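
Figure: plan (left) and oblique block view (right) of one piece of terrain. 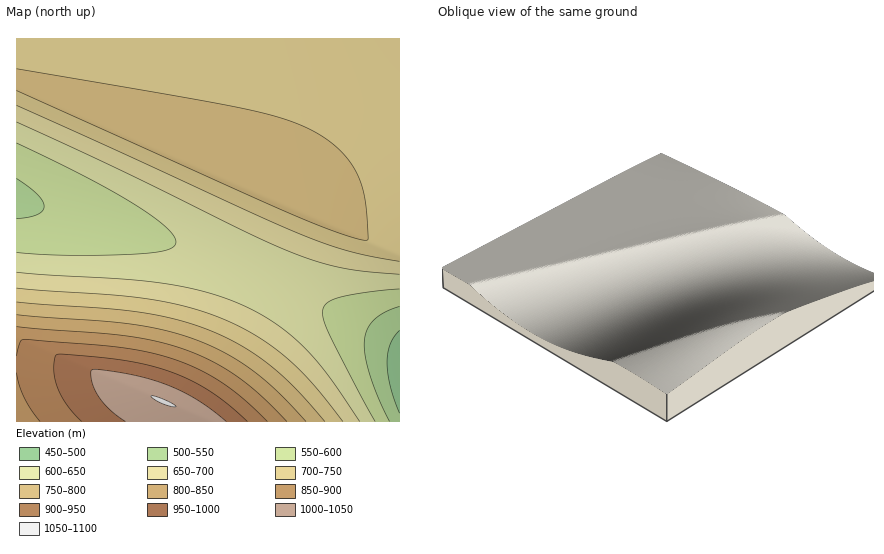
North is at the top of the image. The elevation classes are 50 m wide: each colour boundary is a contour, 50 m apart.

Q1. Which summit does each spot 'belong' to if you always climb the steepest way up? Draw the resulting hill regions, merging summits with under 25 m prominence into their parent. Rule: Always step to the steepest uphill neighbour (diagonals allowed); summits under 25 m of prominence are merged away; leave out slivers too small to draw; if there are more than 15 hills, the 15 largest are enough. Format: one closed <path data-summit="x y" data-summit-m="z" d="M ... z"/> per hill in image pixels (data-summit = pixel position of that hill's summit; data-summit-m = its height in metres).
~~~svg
<path data-summit="290 206" data-summit-m="767" d="M400 38l-384 0 0 162 30 9 102 26 68 22 62 27 122 61z"/><path data-summit="164 402" data-summit-m="1052" d="M16 200l0 222 384 0-2-78-120-60-62-27-68-22z"/>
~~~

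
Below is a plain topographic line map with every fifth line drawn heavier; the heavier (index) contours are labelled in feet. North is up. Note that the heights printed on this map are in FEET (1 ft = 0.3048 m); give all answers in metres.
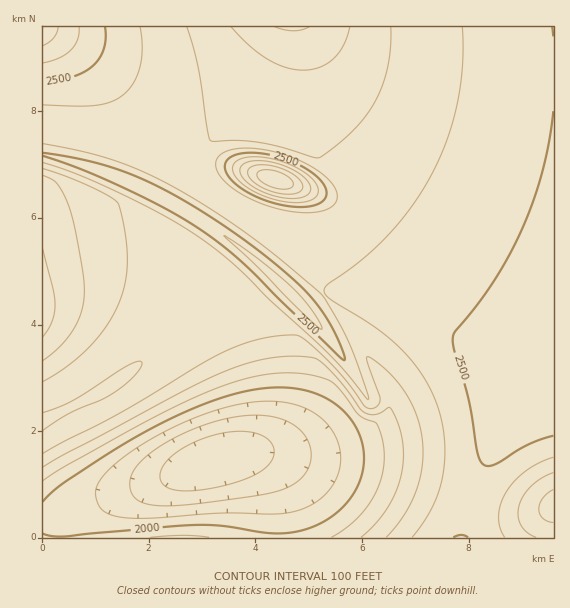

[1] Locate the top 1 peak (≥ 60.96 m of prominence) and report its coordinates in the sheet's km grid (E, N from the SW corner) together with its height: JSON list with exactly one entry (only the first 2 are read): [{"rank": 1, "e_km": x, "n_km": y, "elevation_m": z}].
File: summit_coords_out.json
[{"rank": 1, "e_km": 4.39, "n_km": 6.71, "elevation_m": 910}]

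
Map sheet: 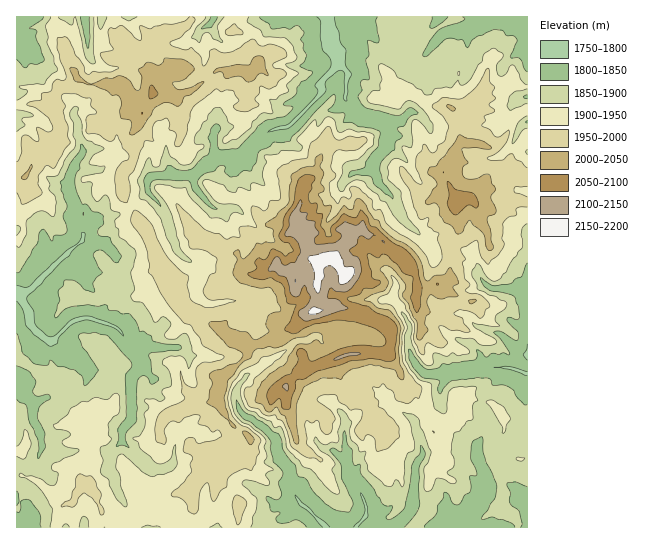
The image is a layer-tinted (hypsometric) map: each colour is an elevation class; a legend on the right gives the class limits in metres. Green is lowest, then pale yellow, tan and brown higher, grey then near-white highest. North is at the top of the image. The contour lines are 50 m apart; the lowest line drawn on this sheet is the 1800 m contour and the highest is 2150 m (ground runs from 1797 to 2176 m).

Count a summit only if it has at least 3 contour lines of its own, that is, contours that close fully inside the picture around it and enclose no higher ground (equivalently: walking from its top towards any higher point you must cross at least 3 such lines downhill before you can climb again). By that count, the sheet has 1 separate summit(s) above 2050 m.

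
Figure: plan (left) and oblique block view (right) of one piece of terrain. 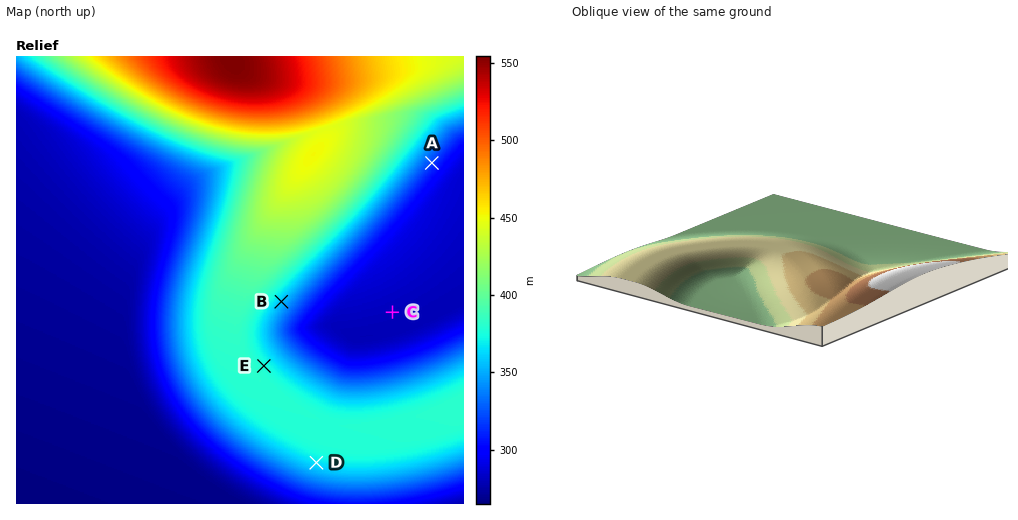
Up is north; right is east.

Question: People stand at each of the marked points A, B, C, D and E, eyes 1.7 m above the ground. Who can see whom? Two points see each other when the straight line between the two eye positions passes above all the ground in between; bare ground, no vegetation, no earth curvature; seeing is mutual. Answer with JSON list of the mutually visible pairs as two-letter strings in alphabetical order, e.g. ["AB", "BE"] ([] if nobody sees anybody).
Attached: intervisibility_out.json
["AC", "AE", "BC", "BE", "CE"]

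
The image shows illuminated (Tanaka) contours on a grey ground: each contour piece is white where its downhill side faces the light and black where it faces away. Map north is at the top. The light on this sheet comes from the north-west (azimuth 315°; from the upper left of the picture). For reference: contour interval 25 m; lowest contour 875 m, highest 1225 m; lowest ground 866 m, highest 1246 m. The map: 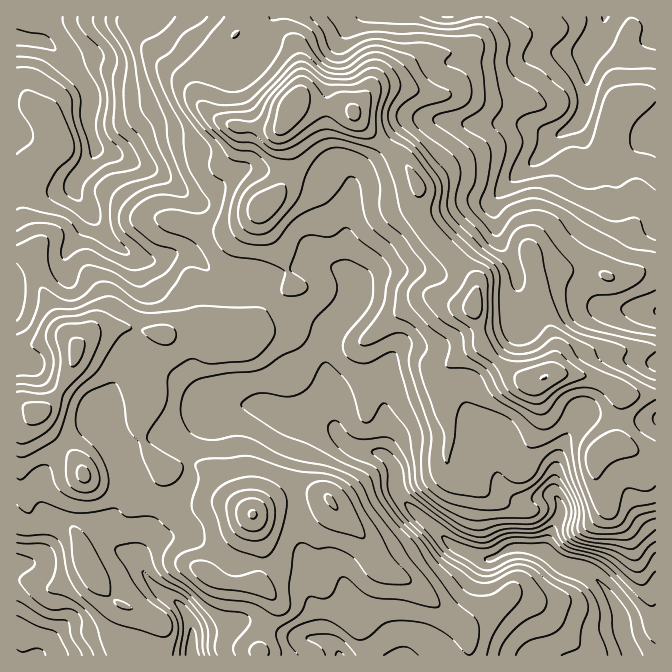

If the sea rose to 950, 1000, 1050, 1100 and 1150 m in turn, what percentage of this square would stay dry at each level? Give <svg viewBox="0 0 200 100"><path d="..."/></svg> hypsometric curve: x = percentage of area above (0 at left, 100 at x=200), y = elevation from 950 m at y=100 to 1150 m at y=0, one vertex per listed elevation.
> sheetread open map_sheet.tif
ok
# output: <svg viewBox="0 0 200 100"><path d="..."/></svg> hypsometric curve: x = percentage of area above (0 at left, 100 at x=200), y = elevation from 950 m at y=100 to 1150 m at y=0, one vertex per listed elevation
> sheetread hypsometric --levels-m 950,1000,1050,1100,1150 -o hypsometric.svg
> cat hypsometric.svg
<svg viewBox="0 0 200 100"><path d="M178 100l-25-25-47-25-62-25-30-25"/></svg>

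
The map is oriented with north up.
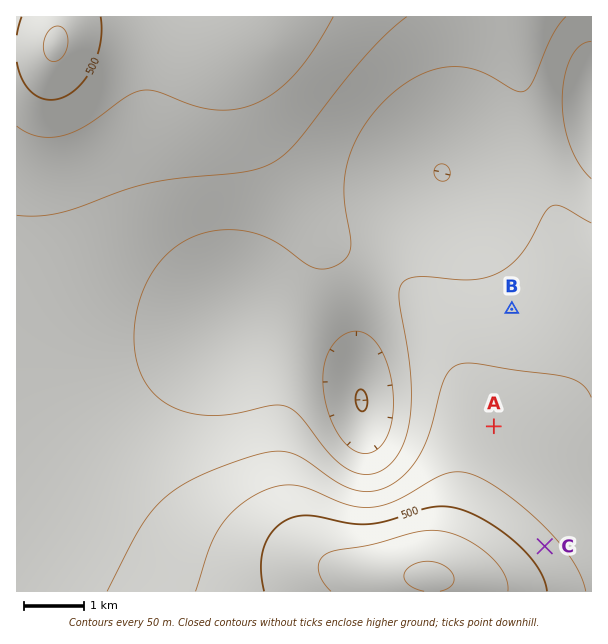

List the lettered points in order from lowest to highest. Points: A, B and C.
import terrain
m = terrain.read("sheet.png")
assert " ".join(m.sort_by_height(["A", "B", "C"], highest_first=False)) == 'B A C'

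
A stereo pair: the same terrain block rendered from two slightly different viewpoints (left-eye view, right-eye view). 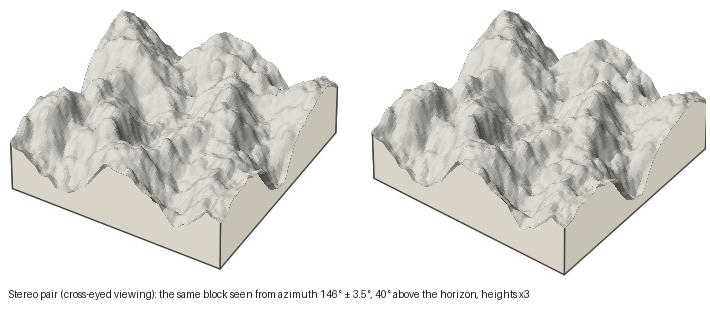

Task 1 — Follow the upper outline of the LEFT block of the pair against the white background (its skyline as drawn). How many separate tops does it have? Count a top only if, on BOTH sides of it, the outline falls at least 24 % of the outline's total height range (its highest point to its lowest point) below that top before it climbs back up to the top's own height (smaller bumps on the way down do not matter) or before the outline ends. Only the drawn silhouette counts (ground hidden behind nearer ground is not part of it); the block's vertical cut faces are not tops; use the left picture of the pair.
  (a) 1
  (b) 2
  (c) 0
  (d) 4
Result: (a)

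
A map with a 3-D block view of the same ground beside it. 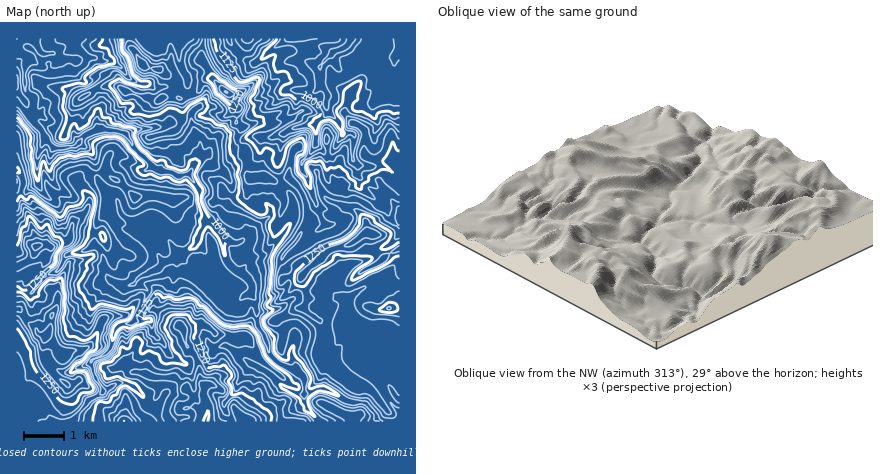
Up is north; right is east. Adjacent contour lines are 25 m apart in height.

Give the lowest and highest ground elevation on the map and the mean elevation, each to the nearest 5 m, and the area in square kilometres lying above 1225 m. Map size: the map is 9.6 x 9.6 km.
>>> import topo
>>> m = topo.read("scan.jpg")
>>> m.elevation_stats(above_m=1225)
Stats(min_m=880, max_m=1380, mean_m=1130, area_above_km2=17.9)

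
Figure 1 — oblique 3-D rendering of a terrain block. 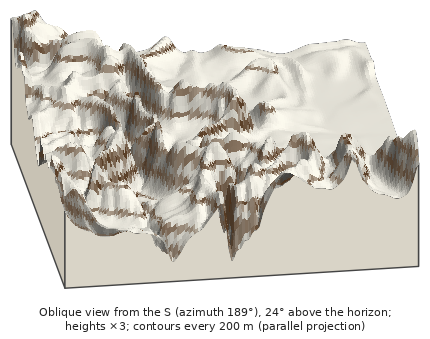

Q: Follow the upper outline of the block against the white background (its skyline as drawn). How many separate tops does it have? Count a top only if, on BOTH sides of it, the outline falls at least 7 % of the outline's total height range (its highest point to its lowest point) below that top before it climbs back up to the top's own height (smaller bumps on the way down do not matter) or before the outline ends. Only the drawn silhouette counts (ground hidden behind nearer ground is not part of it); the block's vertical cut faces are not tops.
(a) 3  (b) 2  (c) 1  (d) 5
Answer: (b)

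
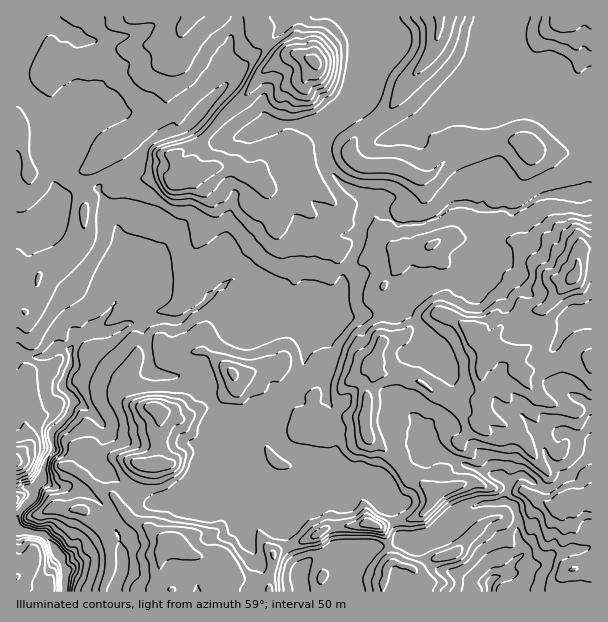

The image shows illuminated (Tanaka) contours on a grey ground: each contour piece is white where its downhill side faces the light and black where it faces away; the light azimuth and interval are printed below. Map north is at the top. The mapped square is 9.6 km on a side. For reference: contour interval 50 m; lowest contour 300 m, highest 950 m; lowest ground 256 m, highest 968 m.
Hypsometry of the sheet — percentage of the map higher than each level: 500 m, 92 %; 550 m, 80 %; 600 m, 60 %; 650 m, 34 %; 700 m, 18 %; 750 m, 8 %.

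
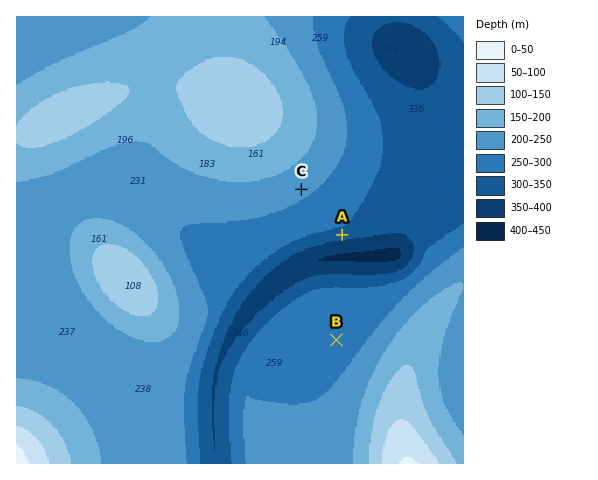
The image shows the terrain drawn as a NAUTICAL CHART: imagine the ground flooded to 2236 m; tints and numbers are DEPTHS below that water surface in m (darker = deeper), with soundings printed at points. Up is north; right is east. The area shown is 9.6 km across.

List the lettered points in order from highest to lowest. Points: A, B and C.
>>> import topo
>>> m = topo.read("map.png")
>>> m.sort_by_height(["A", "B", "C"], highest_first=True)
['C', 'B', 'A']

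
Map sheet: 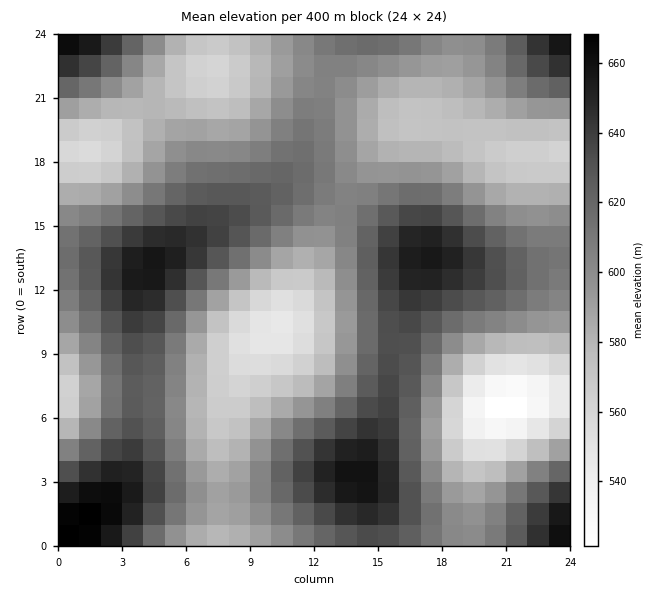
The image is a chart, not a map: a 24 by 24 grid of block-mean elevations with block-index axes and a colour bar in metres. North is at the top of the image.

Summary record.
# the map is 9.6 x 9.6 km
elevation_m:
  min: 520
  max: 670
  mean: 605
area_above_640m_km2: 11.7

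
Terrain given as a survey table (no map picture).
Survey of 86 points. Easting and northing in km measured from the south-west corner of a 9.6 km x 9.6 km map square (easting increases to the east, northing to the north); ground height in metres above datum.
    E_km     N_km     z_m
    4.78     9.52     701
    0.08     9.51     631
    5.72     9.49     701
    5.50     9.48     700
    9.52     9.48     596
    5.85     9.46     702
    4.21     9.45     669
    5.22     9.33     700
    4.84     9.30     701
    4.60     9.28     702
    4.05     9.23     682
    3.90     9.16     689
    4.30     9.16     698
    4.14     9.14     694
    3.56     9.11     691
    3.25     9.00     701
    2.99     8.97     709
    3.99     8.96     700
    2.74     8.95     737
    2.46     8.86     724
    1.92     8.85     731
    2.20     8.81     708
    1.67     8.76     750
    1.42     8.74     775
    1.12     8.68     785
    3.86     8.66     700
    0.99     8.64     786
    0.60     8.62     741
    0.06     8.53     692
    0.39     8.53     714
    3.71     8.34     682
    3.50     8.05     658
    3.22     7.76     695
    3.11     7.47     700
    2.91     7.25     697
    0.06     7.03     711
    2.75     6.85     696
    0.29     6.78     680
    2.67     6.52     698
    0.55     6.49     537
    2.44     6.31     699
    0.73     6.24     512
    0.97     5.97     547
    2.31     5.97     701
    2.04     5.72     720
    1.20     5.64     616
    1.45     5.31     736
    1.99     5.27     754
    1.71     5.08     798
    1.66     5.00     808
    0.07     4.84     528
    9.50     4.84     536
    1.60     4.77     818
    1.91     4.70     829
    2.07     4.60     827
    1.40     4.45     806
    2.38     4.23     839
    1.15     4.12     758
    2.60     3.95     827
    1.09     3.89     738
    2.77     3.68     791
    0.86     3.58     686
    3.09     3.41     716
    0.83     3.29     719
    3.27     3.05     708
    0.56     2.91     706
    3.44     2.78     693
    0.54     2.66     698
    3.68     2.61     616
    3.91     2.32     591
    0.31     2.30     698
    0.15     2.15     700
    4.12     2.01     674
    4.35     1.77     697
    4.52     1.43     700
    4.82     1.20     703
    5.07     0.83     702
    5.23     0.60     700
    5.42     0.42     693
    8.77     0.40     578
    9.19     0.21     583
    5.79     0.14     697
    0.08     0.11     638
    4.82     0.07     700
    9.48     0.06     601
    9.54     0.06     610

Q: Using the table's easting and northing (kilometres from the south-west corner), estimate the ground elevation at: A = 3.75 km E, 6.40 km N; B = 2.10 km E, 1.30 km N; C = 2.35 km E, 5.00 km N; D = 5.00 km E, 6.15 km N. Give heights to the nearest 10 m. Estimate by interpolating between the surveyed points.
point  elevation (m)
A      700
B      700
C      770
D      700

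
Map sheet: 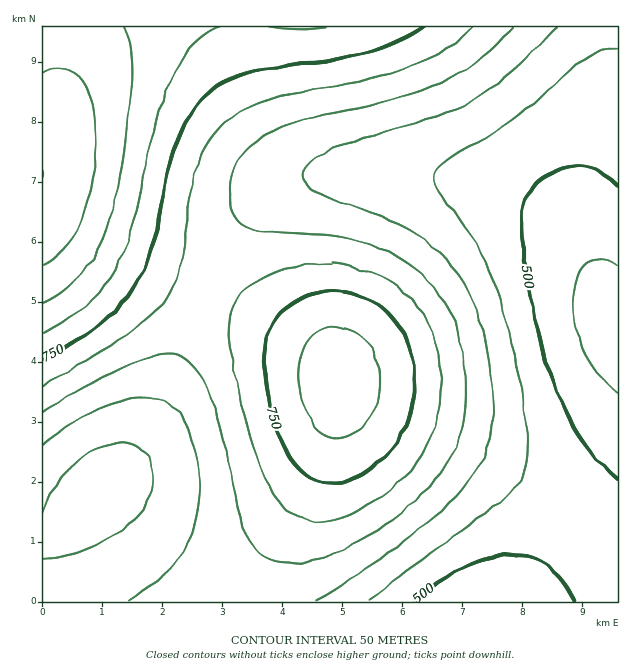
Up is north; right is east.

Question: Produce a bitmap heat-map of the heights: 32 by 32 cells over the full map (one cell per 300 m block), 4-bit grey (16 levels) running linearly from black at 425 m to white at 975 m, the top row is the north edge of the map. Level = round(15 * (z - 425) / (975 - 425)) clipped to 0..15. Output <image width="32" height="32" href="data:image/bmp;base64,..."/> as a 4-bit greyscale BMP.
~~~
<image width="32" height="32" href="data:image/bmp;base64,Qk12AgAAAAAAAHYAAAAoAAAAIAAAACAAAAABAAQAAAAAAAACAAATCwAAEwsAABAAAAAAAAAAAAAAABEREQAiIiIAMzMzAERERABVVVUAZmZmAHd3dwCIiIgAmZmZAKqqqgC7u7sAzMzMAN3d3QDu7u4A////AEREVVVVVlVVVEMiIRERIiNERERVVWZmZlVEMyIiIiIzM0RERVVmZmZmVEMyIiIiMzMzREVVZmd3dmVUMzIiIzMzMzREVWZ3d3d2VUQzMzMzMzMzRFVneIiId2ZUQzMzMkMzM0RVZ3iZmYh2VUQzMyJDMzNEVWeImZmYh2VUQzIiREMzRFZniZqqmYdmVEMyIlVERERWeImqqqmYdlRDMiFlVURFVniZq7uqmHZUQyIRdmVVVWZ4mqu7qph2VEMiEYd2ZlZneJqru6qYdlQzIRGYh3ZmZ3iaq7uqmHZUMiEQqYh3dneImqq6qZh2VDIRAKqZiHd3iJmqqqmHdlQyEQC7qZiHd3iJmZmYh2VDMhEAzLqZh3d4iImYiHZlQyIRANzLqYh3d3eIiHdmVEMiERHdy6mId3d3d3dmZUQzIhER7cy6mHdmZmZmZVREMyIREe3cuph3ZmZVVVVEQzIiIRHu3LqYd2ZVVVRERDMyIiIi7ty6mHdmVVVEREMzMyIiIu7cy6mHZlVVREREMzMyIiLu3cuph3ZmVVVUREQzMyIi7t3LqYh3ZmZlVVVEQzMzM+7dy6qYiHd3ZmZlVURDMzPd3Mu6mZiIh3d3ZmVVRDMz3dzLuqmZmZiIiHd2ZVRDM93My7qqqpmZmZiId2ZVRDPMzMu7qqqqqqqZmId2ZVRE"/>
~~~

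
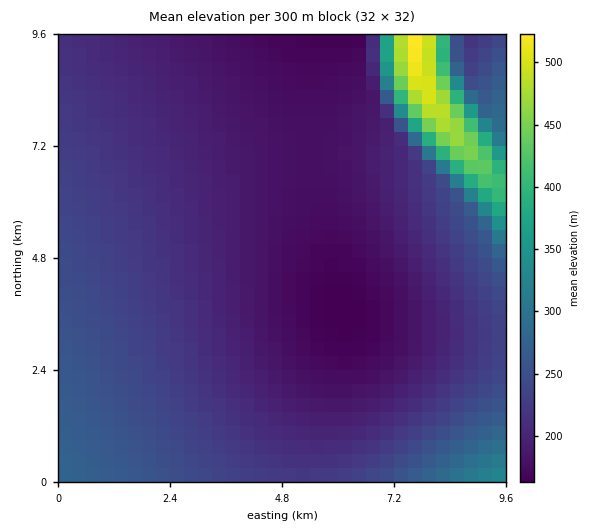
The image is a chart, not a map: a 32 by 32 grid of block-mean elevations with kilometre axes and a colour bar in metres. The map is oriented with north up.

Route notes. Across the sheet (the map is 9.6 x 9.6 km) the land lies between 160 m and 530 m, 220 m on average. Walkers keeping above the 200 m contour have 55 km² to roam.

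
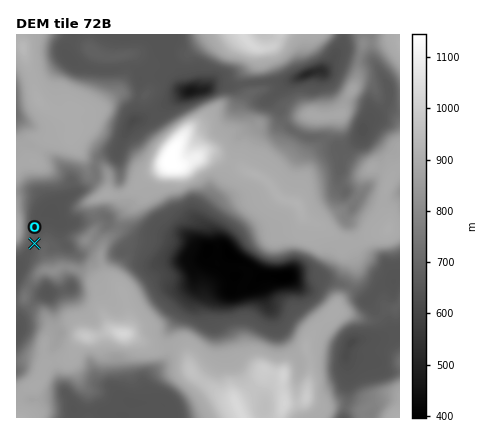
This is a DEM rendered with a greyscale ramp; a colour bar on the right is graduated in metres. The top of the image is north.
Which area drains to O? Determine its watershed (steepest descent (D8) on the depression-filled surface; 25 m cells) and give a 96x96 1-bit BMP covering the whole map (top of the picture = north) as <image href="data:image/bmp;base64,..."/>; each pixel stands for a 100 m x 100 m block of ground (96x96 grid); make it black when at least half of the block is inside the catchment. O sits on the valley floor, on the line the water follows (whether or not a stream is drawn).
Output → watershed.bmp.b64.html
<image width="96" height="96" href="data:image/bmp;base64,Qk2+BAAAAAAAAD4AAAAoAAAAYAAAAGAAAAABAAEAAAAAAIAEAAATCwAAEwsAAAIAAAAAAAAA////AAAAAAAAAAAAAAAAAAAAAAAAAAAAAAAAAAAAAAAAAAAAAAAAAAAAAAAAAAAAAAAAAAAAAAAAAAAAAAAAAAAAAAAAAAAAAAAAAAAAAAAAAAAAAAAAAAAAAAAAAAAAAAAAAAAAAAAAAAAAAAAAAAAAAAAAAAAAAAAAAAAAAAAAAAAAAAAAAAAAAAAAAAAAAAAAAAAAAAAAAAAAAAAAAAAAAAAAAAAAAAAAAAAAAAAAAAAAAAAAAAAAAAAAAAAAAAAAAAAAAAAAAAAAAAAAAAAAAAAAAAAAAAAAAAAAAAAAAAAAAAAAAAAAAAAAAAAAAAAAAAAAAAAAAAAAAAAAAAAAAAAAAABgAAAAAAAAAAAAAADwAAAAAAAAAAAAAAHwAAAAAAAAAAAAAAPwAAAAAAAAAAAAAAPwAAAAAAAAAAAAAAPwAAAAAAAAAAAAAAfwAAAAAAAAAAAAAAfwAAAAAAAAAAAAAAfgAAAAAAAAAAAAAAfgAAAAAAAAAAAAAAfgAAAAAAAAAAAAAAfAAAAAAAAAAAAAAA+AAAAAAAAAAAAAAB8AAAAAAAAAAAAAAD4AAAAAAAAAAAAAAHwAAAAAAAAAAAAB4/wAAAAAAAAAAAAB//gAAAAAAAAAAAAB//gAAAAAAAAAAAAB//gAAAAAAAAAAAAB//gAAAAAAAAAAAAB//wAAAAAAAAAAAAH//wAAAAAAAAAAAA///4AAAAAAAAAAAB///8AAAAAAAAAAAD///+AAAAAAAAAAAD////AAAAAAAAAAAD////AAAAAAAAAAAD////AAAAAAAAAAAD////gAAAAAAAAAAD////wAAAAAAAAAAD////4AAAAAAAAAAD////8AAAAAAAAAAD////+AAAAAAAAAAD/////AAAAAAAAAAD///4PAAAAAAAAAAD///4DAAAAAAAAAAD///4AAAAAAAAAAAD///4AAAAAAAAAAAD///4AAAAAAAAAAAD///4AAAAAAAAAAAD///wAAAAAAAAAAAB///AAAAAAAAAAAAAP/8AAAAAAAAAAAAAH/4AAAAAAAAAAAAAH/wAAAAAAAAAAAAAD/gAAAAAAAAAAAAAB/AAAAAAAAAAAAAAA/AAAAAAAAAAAAAAAOAAAAAAAAAAAAAAAAAAAAAAAAAAAAAAAAAAAAAAAAAAAAAAAAAAAAAAAAAAAAAAAAAAAAAAAAAAAAAAAAAAAAAAAAAAAAAAAAAAAAAAAAAAAAAAAAAAAAAAAAAAAAAAAAAAAAAAAAAAAAAAAAAAAAAAAAAAAAAAAAAAAAAAAAAAAAAAAAAAAAAAAAAAAAAAAAAAAAAAAAAAAAAAAAAAAAAAAAAAAAAAAAAAAAAAAAAAAAAAAAAAAAAAAAAAAAAAAAAAAAAAAAAAAAAAAAAAAAAAAAAAAAAAAAAAAAAAAAAAAAAAAAAAAAAAAAAAAAAAAAAAAAAAAAAAAAAAAAAAAAAAAAAAAAAAAAAAAAAAAAAAAAAAAAAAAAAAAAAAAAAAAAAAAAAAAAAAAAAAAAAAAAAAAAAAAAAA="/>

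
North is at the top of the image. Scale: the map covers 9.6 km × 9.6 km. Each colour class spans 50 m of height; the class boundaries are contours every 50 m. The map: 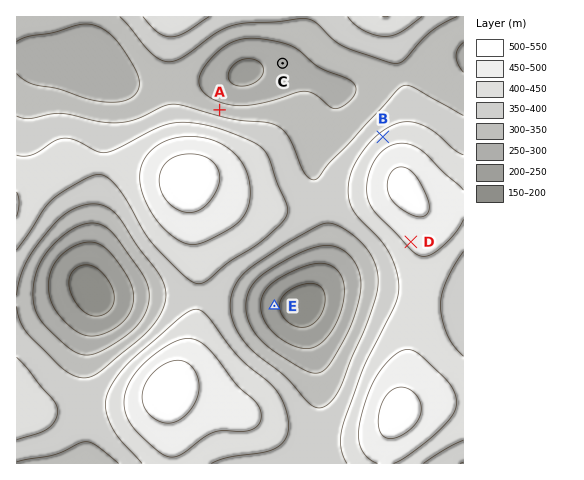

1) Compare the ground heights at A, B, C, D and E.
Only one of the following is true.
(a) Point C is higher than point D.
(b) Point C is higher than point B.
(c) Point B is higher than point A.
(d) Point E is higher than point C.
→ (c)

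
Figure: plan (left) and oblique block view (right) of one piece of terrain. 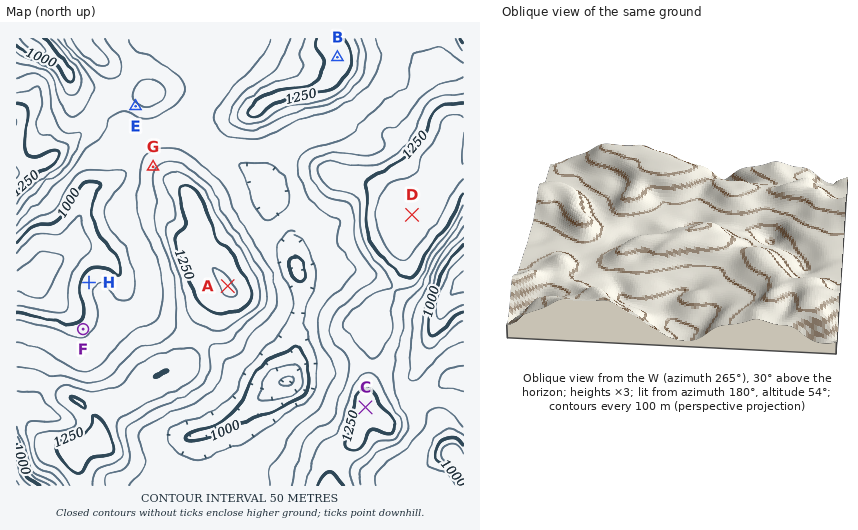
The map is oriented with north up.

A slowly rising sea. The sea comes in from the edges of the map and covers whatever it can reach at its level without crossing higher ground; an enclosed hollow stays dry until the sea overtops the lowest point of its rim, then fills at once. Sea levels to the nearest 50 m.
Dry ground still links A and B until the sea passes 1100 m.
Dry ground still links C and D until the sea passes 1200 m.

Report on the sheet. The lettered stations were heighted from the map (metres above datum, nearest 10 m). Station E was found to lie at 1140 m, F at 1030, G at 1140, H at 1030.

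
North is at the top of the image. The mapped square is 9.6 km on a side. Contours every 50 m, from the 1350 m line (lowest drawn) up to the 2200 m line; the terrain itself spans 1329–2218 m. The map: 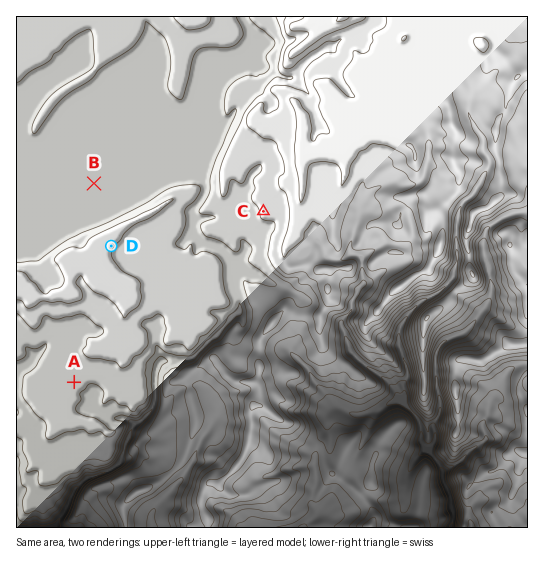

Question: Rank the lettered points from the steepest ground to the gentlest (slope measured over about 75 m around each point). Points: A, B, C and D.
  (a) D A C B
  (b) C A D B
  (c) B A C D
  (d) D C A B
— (d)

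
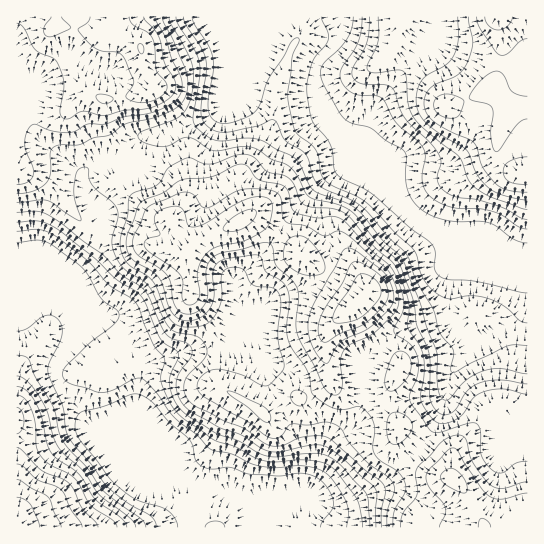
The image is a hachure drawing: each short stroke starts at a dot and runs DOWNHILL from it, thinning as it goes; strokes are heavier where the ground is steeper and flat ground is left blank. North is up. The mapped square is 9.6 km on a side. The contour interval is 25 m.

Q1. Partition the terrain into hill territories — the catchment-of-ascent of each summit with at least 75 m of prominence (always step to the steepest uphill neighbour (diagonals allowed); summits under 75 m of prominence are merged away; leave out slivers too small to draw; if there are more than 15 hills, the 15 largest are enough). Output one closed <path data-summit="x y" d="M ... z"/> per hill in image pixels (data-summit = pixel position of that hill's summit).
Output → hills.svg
<path data-summit="365 294" d="M339 16l-45 0-13 11-14 23-36 36-12 25-20 10-14 4-16 8-24 3-6 3-14 16-24 5-18 14 1 17 20 36 0 10-8 16-19 20-8 18-2 8 0 19 4 9 0 10-6 17-10 15 1 10 35 46 84 35 4 3 1 7 11 11 6 2 0 11-6 20 0 14 336 0 1-278-17-3-44-19-26-1-20-10-13-11-5-8-12-28-40-39-9-4-7-8-19-32-1-17 4-9 16-16 4-8 2-12z"/><path data-summit="141 49" d="M293 16l-277 1 1 294 20 0 6-4 10 0 14 10 0-18 8-21 21-25 8-16 0-10-20-36-1-17 18-14 24-5 14-16 6-3 24-3 16-8 14-4 20-10 12-25 36-36 14-23z"/><path data-summit="497 17" d="M527 16l-186 0-2 21-4 8-16 16-4 9 1 17 19 32 7 8 9 4 40 39 12 28 12 15 22 12 12 3 18 0 54 21 7 0z"/><path data-summit="17 527" d="M53 307l-10 0-6 4-21 0 0 216 174 1 1-14 6-20 0-11-6-2-11-11-1-7-4-3-84-35-34-43-2-13 13-22 3-20-6-12z"/>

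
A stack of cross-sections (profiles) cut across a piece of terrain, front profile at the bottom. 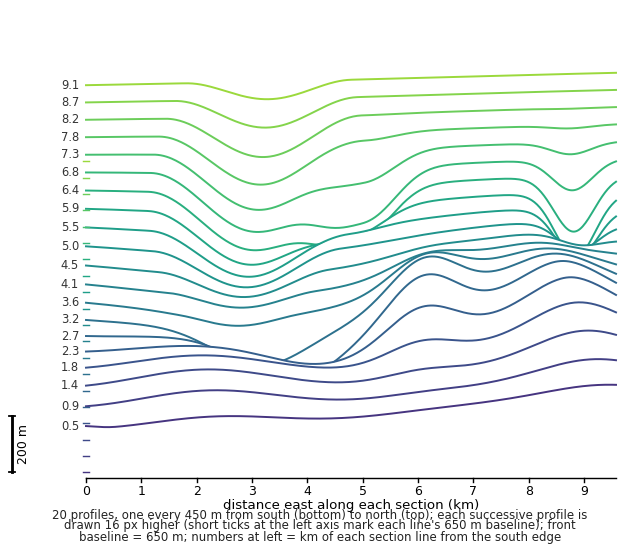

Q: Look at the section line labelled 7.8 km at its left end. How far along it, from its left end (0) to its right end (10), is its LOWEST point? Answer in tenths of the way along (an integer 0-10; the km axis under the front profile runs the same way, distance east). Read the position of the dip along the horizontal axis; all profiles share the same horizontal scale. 3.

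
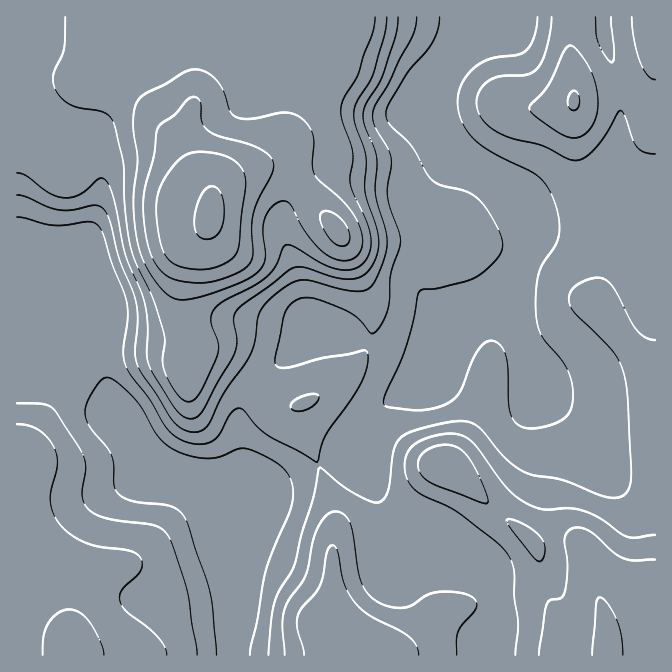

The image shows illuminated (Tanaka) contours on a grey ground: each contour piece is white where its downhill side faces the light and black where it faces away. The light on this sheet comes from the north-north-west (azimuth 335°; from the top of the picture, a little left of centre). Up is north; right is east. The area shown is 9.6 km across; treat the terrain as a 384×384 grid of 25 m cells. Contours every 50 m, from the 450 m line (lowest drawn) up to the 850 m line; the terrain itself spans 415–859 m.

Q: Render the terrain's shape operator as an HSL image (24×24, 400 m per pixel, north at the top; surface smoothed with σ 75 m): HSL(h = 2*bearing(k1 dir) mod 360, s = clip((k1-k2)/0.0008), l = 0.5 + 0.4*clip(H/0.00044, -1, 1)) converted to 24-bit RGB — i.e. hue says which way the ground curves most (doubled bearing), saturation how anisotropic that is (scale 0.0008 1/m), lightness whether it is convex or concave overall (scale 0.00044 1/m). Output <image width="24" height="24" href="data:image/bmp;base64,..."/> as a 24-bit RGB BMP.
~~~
<image width="24" height="24" href="data:image/bmp;base64,Qk32BgAAAAAAADYAAAAoAAAAGAAAABgAAAABABgAAAAAAMAGAAATCwAAEwsAAAAAAAAAAAAARlOMuK6QkLaMa4KugHaoooqlsaSQQTCLFiyBkESm0L9qjbBrda6Wos7Ro4vPsVa6dlyCbHV/N0SCwLt1gD61Qs9W2c6OSkGFT4WJcLhvt6iGe1hygWteopFgsK1zQjKBIztyM0uk4N7RvZ6jdt+ZSKW1ny5zuU14p3WjYoSYRDt8hLhgmkGye8xTxrxxZk6FfIF5bJdOpI5PhFhhgoZohLF1hKqEUiuGPkuAHamauZVa8LBpk+NOLyQ+fFBwnKOJmoGqjWCtbC2Tqc1xRjeAstSNp2uZdmGfb3KSg7WpdHyvi3O2k5KykbmPZWiQZjN/WGWEQouEQjdo/O2sx9RpNSReUX1Tj41IinlEZjAuZS4vquNyNEF+peCJVpPEgXDCeqyJa6h+XX+WboWsnZC3xJahhDyUcVuCcXuCQ3GKLVCP9ffN3nNzPyx8gGV1hoBqh0VRhThgeezEieLqSWPduOXDTUCIgnhNpLNae5lRQYFCQIZHZn9Sv1lCoyd2fnuAf4CAR3J9N2FwtvFp122LfCW6pz9og0Mpgms2e/a7d/bPUkePUr5nsXBEiCxkkm5Kp7lpgJxqZI5kR4FTaD44hHdQg3Nnf4NpgIB6ckBnQXw5jfRRWIdKZRp+9BOz3ZfEt/rkgfjMT0CDckhdko5Kfl5EbEZjroNov7zKjJ27doW6fkO5cFWGghIlll8APsUJa1cmeT07RtBJfd5KUD1kHSlgYcDt2OLz2+Dwi1iuXDF4g2eSmHiQl2SSbFODl66CuJ2XrXdsdlZNeDFmdyN4xQBz8P7NJPTGKRWYlJa3mr2Mr75PLWlYJJ2dB+VYSrQo8WY2wh89YUpnYXJfiGFkilduimuEiahzolFQ3TxJkklDTDFgLwQovntM9P/MLZaUB1qBgbDLwKPU3afOamCwIodeS4I5RmMoiXApym4/gGFwYHhscFl3g2txiJJ5kZt2YHRAqo1cz3yzVACcdxnctvPg+PHT0WCuD4F3G4dRV5FJwnuT4oLFgF2uRn1+ZXx5XH6CtaF9iGiUcmuBd092hYlqf5pwh5V9eYd2ZoZhjnZcCQiNemfQueJ/2s5u4qzHbl7PJWOHXIFecoVJlXhRyYd1SmqLaH6EV36GqamCnWmaikSFhmhudpl2c6d8dJWRiol8dXuBf3+AEyNdjSpP+uVlquE7qK8hkWEsNWp0VHB9gXl1gFFH1NheSG6VaXCGYYKCdJtgild9ikSfoZSLf6OIeKaEaHqJh456cHiDf3+AKQY+fDYh//Jb04gNtnYPgpMXL20WDiYNSycHiK4ET/88MjmJjFNgd4FQWIhSaW+CR06Vpa6jlaaliJSAaGd8kpN0Y4F4eWiCIwAzv3x56Nu8xKzPxLnW0N3scYX4RACUzkWe1f29Ff9hDxRDlGJ9o6GGZ55+RYyEQImfnqB8pIJtmIB1c2uDj21Wknk2GUI8DwNQuM6q0uLBvqfD0sqvkuCaRQqBZgCou9jo1vXZfZLyAAKjdoXBn42xl56wSWGwSGJ2inJenLB2mHd0jGOCbzQ6zHEmIH5gACxMn86Qzd+lnYaN39Wo0pJdEAgrH2rAz/zg6PfSnCqjKRFYaGV7lp+EpZ+EfkKCZU91fZhllaxlgm1pgH59QCqt1+jqfafqADBsaMmX2NSonoqe0cql2nSsQB+8CeCjieo1/pcAaiAwKC9jULCgdp2Rn0lhgUVid195j6VebZ5cgH19goByP6rrpd/JzDfPExF2Mqc8ndBii7iWqsTBxnnPsGPVbYSwimhP1uadNjfdNmTSSGWTdDZEiikkjW8/bmxNtrY9S7onSD57sGdGZKh6iUs0dEQ3LzZxdLqJbMpljdE7TJA0kklkr1J8r3CIf7SdsvOWJiR6hzqTgi1wjSJ+sGVxoKiJZVmmxreHfN1vDjp3wJOMhktzqkllpXWmLparV9eopoSy1aqOS6VeP19fjXtioIBxxJlb/6cNGygLEjYwXk6FVjC+ubjNo7TVWU3n47zayuW9AAN4wL9xTDqTn6u6ip+2Z5m1R6N6U4Nuz8qQxEqUd0x+cIRjjnllr3Bu7p+mvYbSCUpeKHZrJJaypMm7j6DAZSSs5NCb4b6UKwBmzLRpRWyFp4JkrYVUgoVTb3tMVXRBkrAwjUdFgXh9f4B/doF7loZ70ZZ03aN7LyeSLZiJFoJhQq0rf1lEZSds7/iG0EknPgpi1c+QX2iBb0+LtpuIjoGfeYKfbnyagJx7c3iBgIB/gIB/f4B/g3Z/wZiE5dy1ISnBc4O1LFKObYRdN2VCOC9Y//mLnieWMyCF0teZ"/>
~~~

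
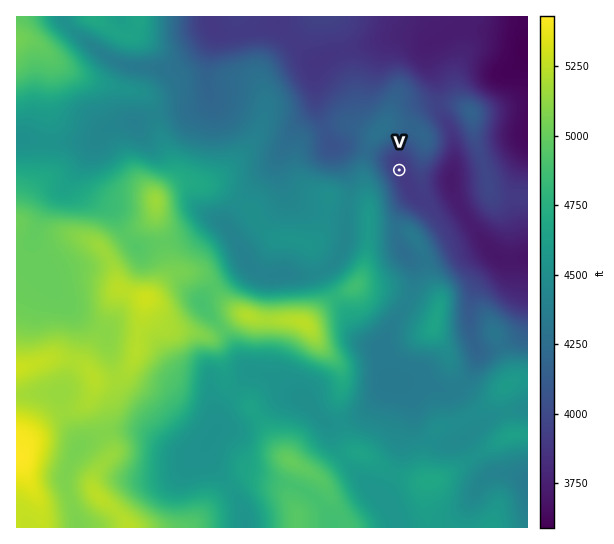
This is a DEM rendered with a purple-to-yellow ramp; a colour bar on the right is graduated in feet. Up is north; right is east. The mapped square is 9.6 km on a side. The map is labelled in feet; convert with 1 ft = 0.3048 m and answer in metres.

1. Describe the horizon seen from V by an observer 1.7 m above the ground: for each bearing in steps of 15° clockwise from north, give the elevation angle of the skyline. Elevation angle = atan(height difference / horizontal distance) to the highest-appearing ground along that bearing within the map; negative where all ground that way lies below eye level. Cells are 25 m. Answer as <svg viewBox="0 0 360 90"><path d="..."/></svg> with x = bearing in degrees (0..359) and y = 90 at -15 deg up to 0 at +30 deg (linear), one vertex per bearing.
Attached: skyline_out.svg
<svg viewBox="0 0 360 90"><path d="M0 46l15 2 15-1 15-1 15 2 15 3 15 2 15 3 15 2 15 1 15-4 15-6 15-1 15-4 15-8 15-5 15-1 15 1 15 3 15 5 15 4 15 0 15 0 15 1"/></svg>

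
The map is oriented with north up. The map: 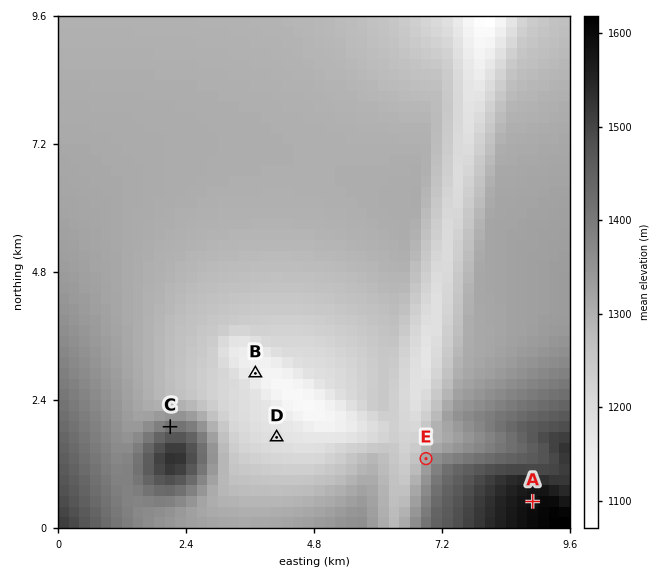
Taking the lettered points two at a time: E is above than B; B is below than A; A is above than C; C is above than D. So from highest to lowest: A C E D B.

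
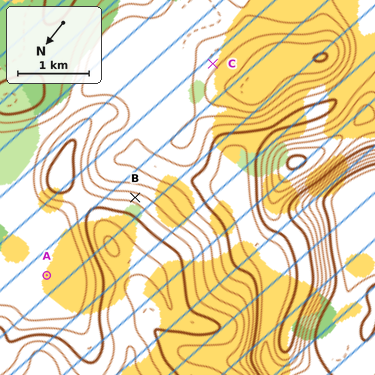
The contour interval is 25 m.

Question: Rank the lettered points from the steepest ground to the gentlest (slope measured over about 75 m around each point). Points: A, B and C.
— B C A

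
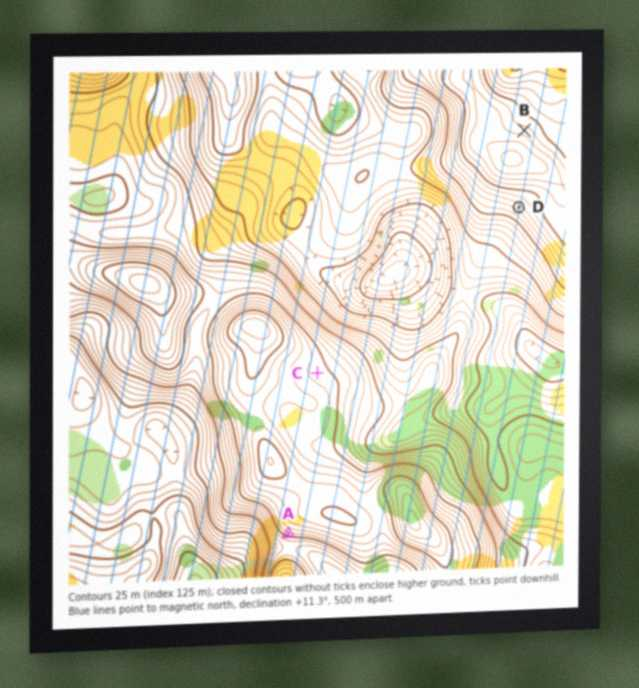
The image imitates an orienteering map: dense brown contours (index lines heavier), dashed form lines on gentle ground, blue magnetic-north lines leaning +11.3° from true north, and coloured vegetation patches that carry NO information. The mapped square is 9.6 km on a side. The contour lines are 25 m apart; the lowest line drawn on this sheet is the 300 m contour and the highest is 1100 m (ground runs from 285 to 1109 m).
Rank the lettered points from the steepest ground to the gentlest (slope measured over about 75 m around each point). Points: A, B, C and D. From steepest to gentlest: A D B C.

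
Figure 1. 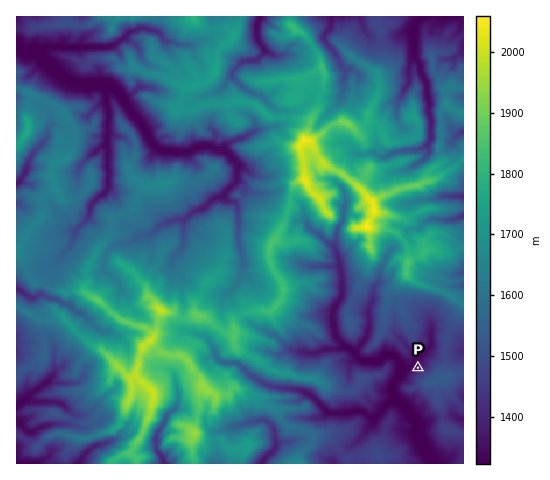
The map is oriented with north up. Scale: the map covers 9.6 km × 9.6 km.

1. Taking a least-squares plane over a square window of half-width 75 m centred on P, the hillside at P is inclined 22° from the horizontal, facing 306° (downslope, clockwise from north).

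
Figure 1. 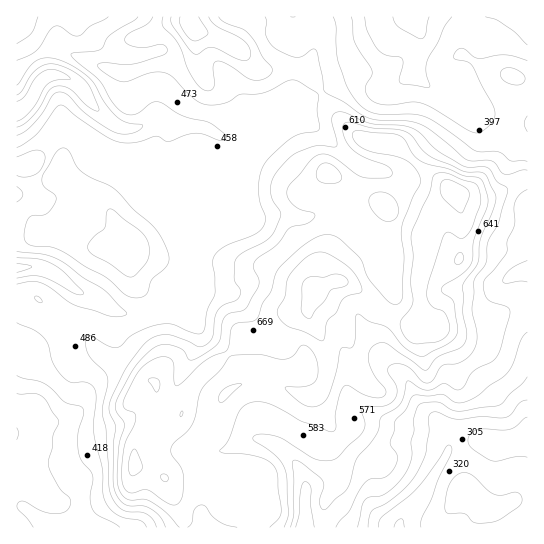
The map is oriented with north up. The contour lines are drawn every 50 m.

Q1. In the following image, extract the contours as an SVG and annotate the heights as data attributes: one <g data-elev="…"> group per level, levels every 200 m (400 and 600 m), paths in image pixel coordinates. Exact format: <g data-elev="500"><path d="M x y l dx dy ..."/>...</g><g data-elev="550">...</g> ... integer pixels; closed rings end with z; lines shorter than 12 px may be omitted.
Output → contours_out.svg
<g data-elev="400"><path d="M358 527l4-21 3-6 4-3 10-1 8-4 12-10 8-12 5-15-1-13 3-11 0-12 5-14 6-2 13-1 13 8 8 1 38-5 5-3 25-26"/><path d="M17 375l26 8 9 6 13 13 15 4 3 3 0 6-5 18 0 14 3 12 12 16-3 22 1 9 6 8 23 13"/><path d="M17 258l22 1 15 6 12 9 16 16 1 4-8 0-22-13-12-5-10 0-14 2"/><path d="M527 132l-3-9 3-7"/><path d="M17 85l12-18 8-7 10-2 12 2 15 7 15 11 6 7 10 18 13 15 9 5 14 1 2 2-6 5-7 3-8 0-8-2-28-18-19-19-8-3-6 3-10 18-12 13-6 6-8 3"/><path d="M527 61l-22-6-27 3-16-10-4 1-3 3-1 6 13 4 6 4 22 44-1 8-4 7-9 7-7 1-9-5-32-20-11-5-9-1-28 3-8-2-7-4-4-5-1-5 7-14 0-4-17-29-4-25"/><path d="M108 17l-18 9-8 8-4 2-7-1-12-9-5 1-5 5-12 18-8 6-12 4"/></g><g data-elev="600"><path d="M188 527l4-5 3-13 3-3 4-1 4 2 5 8 8 7 7 3 11 2"/><path d="M270 527l9-9 2-7-3-36-3-8-6-6-10-4-16-3-18-1-5-2 9-11 9-26 4-7 11-5 13 1 12 5 24 14 31 10 3-5-1-13 4-16 2-8 4-4 4 0 14 8 10 3 8 1 5-4-1-5-11-14-5-13 0-9 5-8 7-2 5 0 36 26 4 1 11-12 22-10 7-7 1-8-4-20 1-16-2-11 16-23 2-24 14-30 2-14-11-21-6-2-16-1-30-13-11-8-11-15-8-4-30-3-23-6-6 1-1 4 0 7 7 13 13 10 24 9 4 4 1 5-7 3-22-1-6-3-27-19-8-1-8 3-24 28-3 8 2 6 5 7 7 4 12 3 2 4-8 6-17 5-13 17-22 16-2 6 6 12-1 8-12 22-5 2-11 2-5 4-3 6-2 15-3 7-15 10-11 5-2-1-5-8-5-3-10-3-10 0-6 4-8 7-15 18-15 31 1 6 8 14-5 24-2 28 2 12 3 6 5 4 18 0 9 5 12 9 13 14"/><path d="M171 17l0 4 2 5 16 23 5 5 4 0 8-5 7-2 26 13 6 1 4-2 1-8-4-8-8-6-21-11-8-9"/></g>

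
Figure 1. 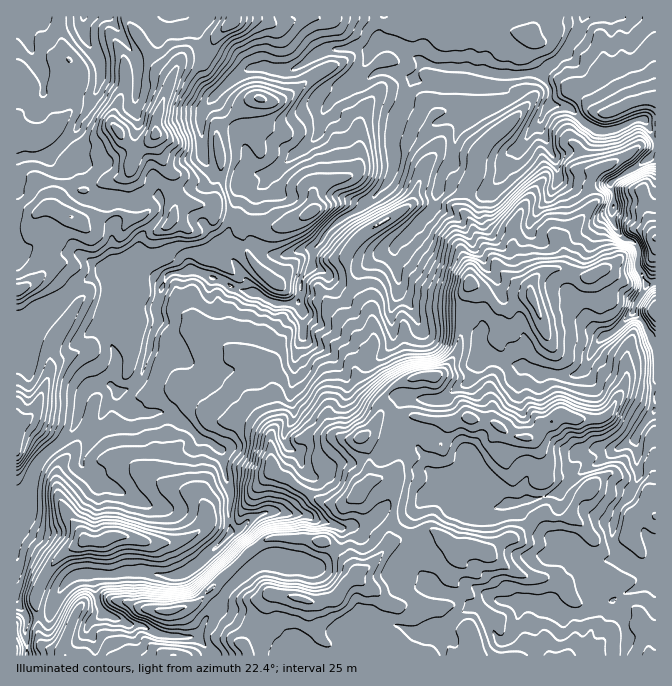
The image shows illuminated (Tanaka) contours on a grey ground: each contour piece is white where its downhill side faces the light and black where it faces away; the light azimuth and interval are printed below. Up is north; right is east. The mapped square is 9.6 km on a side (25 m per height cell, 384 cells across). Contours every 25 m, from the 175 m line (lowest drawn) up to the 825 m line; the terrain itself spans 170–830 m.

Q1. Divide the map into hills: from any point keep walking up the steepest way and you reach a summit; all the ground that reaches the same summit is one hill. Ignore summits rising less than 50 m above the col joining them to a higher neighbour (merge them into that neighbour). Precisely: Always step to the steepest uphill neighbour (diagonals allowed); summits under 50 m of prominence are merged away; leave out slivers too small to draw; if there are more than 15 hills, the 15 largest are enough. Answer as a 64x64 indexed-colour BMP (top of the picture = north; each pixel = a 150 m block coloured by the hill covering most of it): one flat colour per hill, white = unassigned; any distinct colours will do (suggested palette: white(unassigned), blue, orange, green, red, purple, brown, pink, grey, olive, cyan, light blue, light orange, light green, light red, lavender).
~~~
<image width="64" height="64" href="data:image/bmp;base64,Qk12CAAAAAAAAHYAAAAoAAAAQAAAAEAAAAABAAQAAAAAAAAIAAATCwAAEwsAABAAAAAAAAAA////ALR3HwAOf/8ALKAsACgn1gC9Z5QAS1aMAMJ34wB/f38AIr28AM++FwDox64AeLv/AIrfmACWmP8A1bDFANERERG7u7u7u7ERERERERERERERERERERERERERERER0REREbu7u7u7ERERERERERERERERERERERERERERERHREREbu7u7EREREREREREREREREREREREREREREREREdERERG7sRERERERERERERERERERERERERERERERERER1EERERERERERERERERERERERERERERERERERERERERFERBEREREREREREREREREREREREREREREREREREREREUREERERERERERERERERERERERERERERERERERERERERRERBERERERERERERERERERERERERERERERERERERERFEREREREREREEREREREREREREREREREREREREREREREUREREREREREREERERERERERERERERERERERERERERERRERERERERERERBERERERERERERERERERERERERERERFEREREREREREREQREREREREREREREREREREREREREREURERERERERERERBERERERERERERERERERERERERERERREREREREREREREERERERERERERERERERERERERERERFEREREREREREREQREREREREREREREREREREREREREREXRERERERERERERBERERERERERERERERERERERERERERdEREREREREREREERERERERERERERERERERERERERERF0REREREREREREQREREREREREREREREREREREREREREXdERERERERERERBERERERERERERERERERERERERERERd0REREREREREREERERERERERERERERERERERERERERF3dEREREREREREEREREREREREREREREREREREREREREXd3dEREREREREERERERERERERERERERERERERERERERd3d0REREREREERERERERERERERERERERERERERERERF3d3dERERERBEREREREREREREREREREREREREREREREXd3d0QUQRERERERERERERERERERERERERERERERERERd3d3ERQRERERERERERERERERERERERERERERERERERF3d3dxEREREREREREREREREREREREREREREREREREREXd3d3d3IhERERERERERERERERERERERERERERERERERd3d3d3ciIREREREREREREREREREREREREREzMzERERF3d3d3dyIhERERERERERERERERERERERETMzMzMREREXd3d3d3IiEREREREREREREREREREREREzMzMzMzERERd3d3d3IiIREREREREREREREREREREREzMzMzMzMRERFnd3d3ciIiERERERERERERERERERERERMzMzMzMzMRHGZ3d3dyIiIRERERERERERERERERERERMzMzMzMzMzEcZmd3d3IiIhEREREREREREREREREzMzMzMzMzMzMzM8xmZnd3ciIiEREREREREREREREREzMzMzMzMzMzMzMzzGZmZndyIiIREREREREREREREREzMzMzMzMzMzMzMzM8ZmZmZ3ciIiERERIhERERERERETMzMzMzMzMzMzMzMzpmZmZmZiIiIiEiIhERERERERERMzMzMzMzMzMzMzMzqmZmZmZmYiIiIiIiEREREREREREzMzMzMzMzMzMzMzOqZmZmZmZmIiIiIiURFVURERERETMzMzMzMzMzMzMzM6pmZmZmZmYiIiIiJVVVVVURERERMzMzMzMzMzMzMzM6qmZmZmZmZmIiIiIlVVVVVVERERETMzMzMzMzMzMzM6qqZmZmZmZmZiIiIiJVVVVVVREREREzMzMzMzMzMzMzqqpmZmZmZmZmIiIiIlVVVVVVVRERERMzMzMzMzMzMzOqqmZmZmImYmYiIiIiVVVVVVVVURERETMzMzMzMzMzM6qqZmZmIiIiIiIiIiJVVVVVVVVVERERMzETMzMzMzMzqqpmZmIiIiIiIiIiIiIlVVVVVVVREREREREzMzMzMxGqqmZmYiIiIiIiIiIiIohVVVVVVVURERERERMzMxERERqqZmYiIiIiIiIiIiIoiIVVVVVVVREREREREzMzERERERoiIiIiIiIiIiIiIiiIiFVVVVVVERERERERMzERERERESIiIiIiIiIiIiIiKIiIiFVVVVURERERERETMRERERERIiIiIiIiIiIiIiKIiIiIVVVVVREREREREREREREREREiIiIiIiIiIiIiIoiIiIiFVVVVERERERERERERERERESIiIiIiIiIiIiIoiIiIiIVVVVURERERERERERERERERIiIiIiIiIiIiIoiIiIiIiFVVVVEREREREREREREREREiIiIiIiIiIiIiiIiIiIiIhVVVURERERERERERERERESIiIiIiIiIiIiIoiIiIiIiIhVVRERERERERERERERERIiIiIiIiIiIiIimYiIiIiIiIEREREREREREREREREREiIiIiIiIiIiIimZmZmZiIiIERERERERERERERERERESIiIiIiIiIiIimZmZmZmZiIgRERERERERERERERERERIiIiIiIiIiIimZmZmZmZmZmZEREREREREREREREREREiIiIiIiIiIiKZmZmZmZmZmZmRERERERERERERERERESIiIiIiIiIiIpmZmZmZmZmZmZERERERERERERERERER"/>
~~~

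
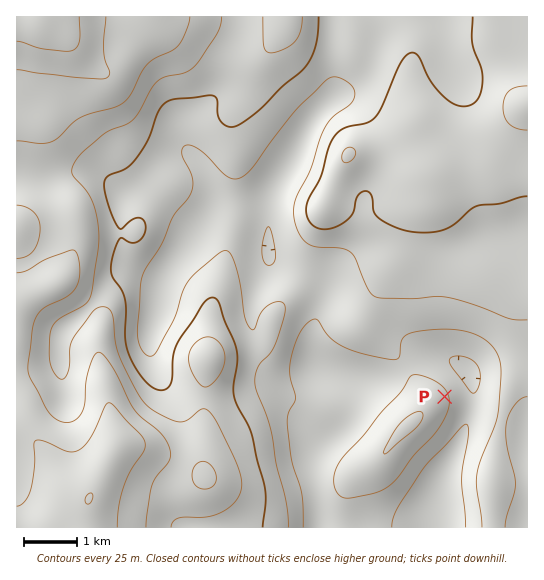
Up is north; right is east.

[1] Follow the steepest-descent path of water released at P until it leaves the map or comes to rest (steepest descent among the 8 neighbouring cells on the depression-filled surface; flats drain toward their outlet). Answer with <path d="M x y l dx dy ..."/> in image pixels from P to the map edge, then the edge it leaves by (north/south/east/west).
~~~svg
<path d="M445 397l24 0 2 5 0 9-4 10-1 6-4 7 0 3-17 33 0 3-4 9-2 12-1 1 0 7-1 1 0 24"/>
exit: south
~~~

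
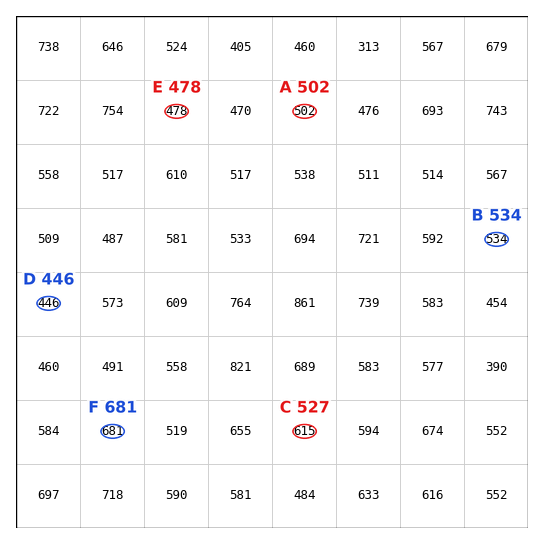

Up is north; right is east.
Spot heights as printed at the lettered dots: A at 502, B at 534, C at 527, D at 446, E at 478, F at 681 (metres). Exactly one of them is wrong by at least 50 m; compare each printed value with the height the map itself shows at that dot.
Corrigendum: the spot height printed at C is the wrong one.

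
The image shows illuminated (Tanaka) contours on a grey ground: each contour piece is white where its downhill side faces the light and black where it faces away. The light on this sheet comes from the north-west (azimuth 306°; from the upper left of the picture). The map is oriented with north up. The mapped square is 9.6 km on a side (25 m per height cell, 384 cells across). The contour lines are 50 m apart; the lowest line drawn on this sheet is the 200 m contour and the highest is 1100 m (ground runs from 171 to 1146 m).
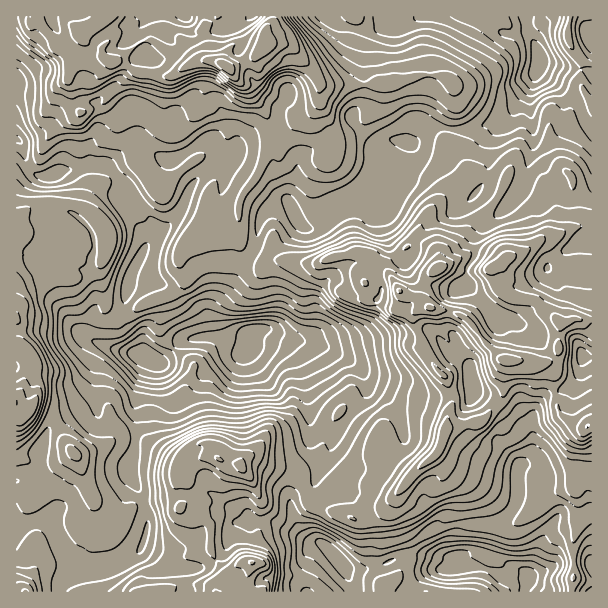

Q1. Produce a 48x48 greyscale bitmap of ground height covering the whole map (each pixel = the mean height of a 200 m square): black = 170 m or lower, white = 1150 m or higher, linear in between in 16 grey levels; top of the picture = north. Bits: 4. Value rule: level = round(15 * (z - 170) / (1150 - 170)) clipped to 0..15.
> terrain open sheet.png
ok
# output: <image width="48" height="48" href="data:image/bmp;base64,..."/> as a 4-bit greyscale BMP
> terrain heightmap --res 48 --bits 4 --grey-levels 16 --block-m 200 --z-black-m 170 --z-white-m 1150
<image width="48" height="48" href="data:image/bmp;base64,Qk32BAAAAAAAAHYAAAAoAAAAMAAAADAAAAABAAQAAAAAAIAEAAATCwAAEwsAABAAAAAAAAAAAAAAABEREQAiIiIAMzMzAERERABVVVUAZmZmAHd3dwCIiIgAmZmZAKqqqgC7u7sAzMzMAN3d3QDu7u4A////AKmHd4iJqqqau7upZVVURVVVRERDIhI0VJiHd3d4mZmZq7upZVVDRVVUMiIiIREkZIiHd3d3eImZqry5ZUQzRURUMiIiIiI0VHh3d3d3d4mZqaqYZUM0VmVUQyIjNDNEVHd3eIh3d4maqZiHZURWd3dmVEREVVRFZXd3eIiHd5qqqYiHZlZ4iIh3ZlVVZmVVZnd3iIiHd5qqqYiIdniJmZmYdmZmZmZVZoh3iIh3eJqqqZmYd4iIiZqpmHd3ZmZmd4iIiIh3eKqqqqqYd4iIiJqpmZiHdmZnh4iIiYd2eKu6q7uoiHeIiJm6qpmIdmZniIiJmYd2eKu7vMupiHd4iJmruqmIdmZniIiJqYh2eJu7zMu5h3d3iJiau6mYdmZ4mZiJmYh3d4mru6qph2dniJiJq6qYiHeJq7qIiHd2ZneJmYmZh2ZneIiJq7qpiIiazMuYh3d2ZlZnd3eIdmZ3d4iJm7q6mIirvMyod2dlVVVVVVVVZlZnZniJmqmaqZmru8yod2ZlREVURDMzRVVmZmeJmqmaqqqqqruodmVUMjREMiIjRERVVWeIm6mau7u7qruodVVDERJDMRESMzREVWeJu6mbzMzLqbuXZUQxERIzIQARIjM0RWiaupms3czLmbqGVEMiEiIiEQABIiM0VWirqqq8y7vMqal2RERDIzIREQABEiM0VnirqqvLq7u8u6mGVFVEM0MiIhERIzNFZ4m7u7y6qqvMzKl2VVVVVUQzM0QzNFVniavM3Muqq7vLu6l3dlVUVVVERFVVVmaJqqzMy6qqvLu6qpiHd2ZUVVZlVVZmZ3iZqqzLupmru7qqqpiIh3dURVZmZmZ3eIiZqqurzKq8y6mZmYiHd3dkRWd2ZmZ3iJmqqqqavLqszLqZmYiIh3h1RWd3d3Z3d3iaqpmau6qrzLqpmYiIh3h1VFZ3d3ZnZmZ4h3iZqpmJqqqqmIiIh3h1VVZ3d3ZmZVVmZmaJmIiIiZmZmYiHd4dlVWVnd3dmVVVWZVZoiHeHeIiIiIiHd3ZVVnZnd3dlVWZVZmVniHd3d3iIiHdmd2ZVZ3Zmd3d2VmZmZmVmd3d3d3eIiGVVVmZWd3dmZnd3Znd2ZmVWZ3d3d3eIh2VVVVVnd2d2Zmd3d3h3ZmVWZnd3d3d4h1ZmZmZnd2ZnZmd3d3iHZlVVZmZmZ2Z3dkZ3Z3d3d3d2Zmd4iIiHZlVVZmZlZmZmZVd4iHd3d4iHd3eIiIiHZmVVVmZVVVVmVWeImYiHeIiIh4iIiJmHZ3ZlZnZlVEVlVWeZmZmIiIiJiJmYiJqXd3d2d4dlVERVVWeaqpmYmZmZmbuoiKqYiIiHiIh2VDNEVWeau7qqu7uqrNy5iaupiJiIiIh2UyEjVXiau7y7u8zc3u3bq7qYiIiIiId2UyEjRIibu8zLu7zd7t3dzLmHd3d3h3ZlQyETRJq8zMy7u7vMzc3u3Kh3ZmZndmVUMyEkU6u7zMy7u7u7u7zt25dmZVVVZVRDMyI1U7u7zMy7qqqru7vNyXZWZVVUREMzMyI0Uw=="/>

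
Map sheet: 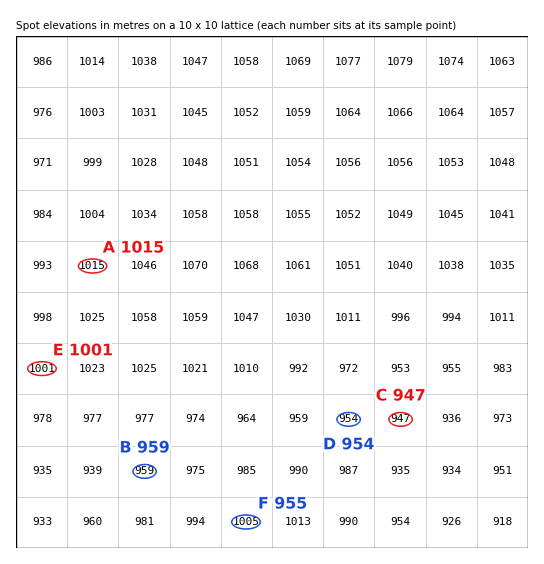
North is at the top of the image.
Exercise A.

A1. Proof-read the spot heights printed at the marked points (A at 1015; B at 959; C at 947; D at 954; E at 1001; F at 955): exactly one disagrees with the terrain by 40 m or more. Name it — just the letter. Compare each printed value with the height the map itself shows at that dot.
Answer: F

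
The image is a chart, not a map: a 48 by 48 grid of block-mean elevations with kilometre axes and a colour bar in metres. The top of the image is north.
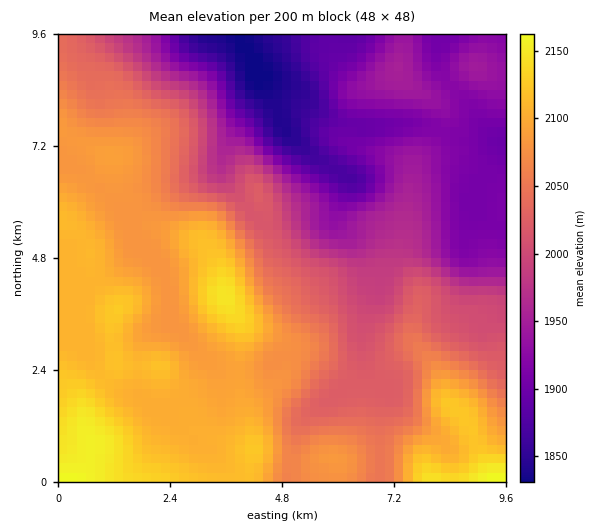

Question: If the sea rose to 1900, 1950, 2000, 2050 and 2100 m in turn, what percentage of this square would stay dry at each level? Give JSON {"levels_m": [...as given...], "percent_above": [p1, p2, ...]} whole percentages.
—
{"levels_m": [1900, 1950, 2000, 2050, 2100], "percent_above": [91, 73, 64, 45, 23]}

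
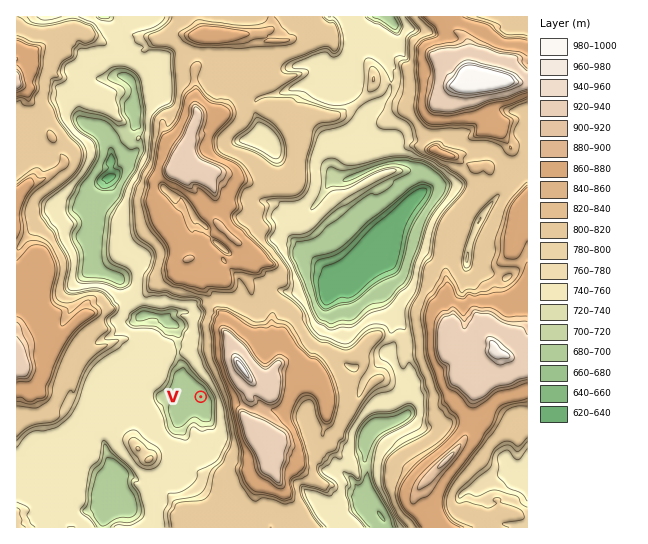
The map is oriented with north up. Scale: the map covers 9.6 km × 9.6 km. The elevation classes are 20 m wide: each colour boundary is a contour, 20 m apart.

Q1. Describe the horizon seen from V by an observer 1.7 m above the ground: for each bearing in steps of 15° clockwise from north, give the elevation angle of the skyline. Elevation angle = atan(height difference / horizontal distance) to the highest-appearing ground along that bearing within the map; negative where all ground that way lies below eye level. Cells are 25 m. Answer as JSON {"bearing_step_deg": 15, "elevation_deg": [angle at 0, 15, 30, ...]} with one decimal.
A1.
{"bearing_step_deg": 15, "elevation_deg": [7.5, 9.9, 14.0, 17.3, 18.5, 17.7, 16.1, 15.1, 14.4, 9.4, 6.0, 4.6, 4.2, 4.2, 3.2, 3.6, 3.6, 3.5, 3.4, 3.8, 3.8, 3.6, 2.9, 4.8]}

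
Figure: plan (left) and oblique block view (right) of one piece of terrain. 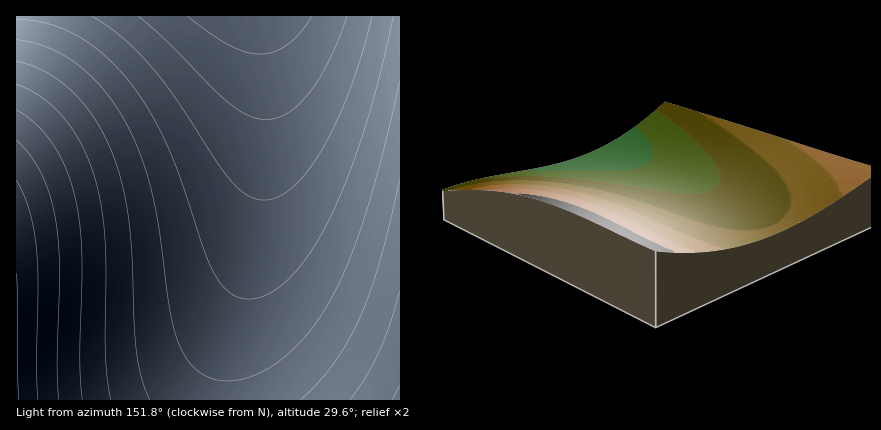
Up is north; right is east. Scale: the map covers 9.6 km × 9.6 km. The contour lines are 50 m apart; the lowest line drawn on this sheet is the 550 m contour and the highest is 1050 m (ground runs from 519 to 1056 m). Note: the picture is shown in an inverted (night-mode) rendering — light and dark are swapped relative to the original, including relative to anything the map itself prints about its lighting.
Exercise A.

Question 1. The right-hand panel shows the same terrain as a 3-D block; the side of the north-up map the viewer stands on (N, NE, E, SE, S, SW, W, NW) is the SW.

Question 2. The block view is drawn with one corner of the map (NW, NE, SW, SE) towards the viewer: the SW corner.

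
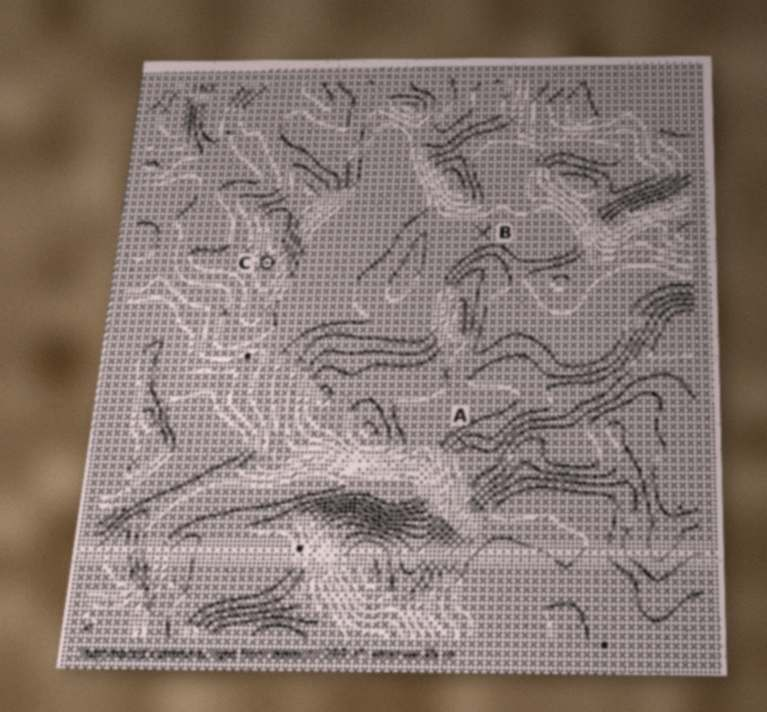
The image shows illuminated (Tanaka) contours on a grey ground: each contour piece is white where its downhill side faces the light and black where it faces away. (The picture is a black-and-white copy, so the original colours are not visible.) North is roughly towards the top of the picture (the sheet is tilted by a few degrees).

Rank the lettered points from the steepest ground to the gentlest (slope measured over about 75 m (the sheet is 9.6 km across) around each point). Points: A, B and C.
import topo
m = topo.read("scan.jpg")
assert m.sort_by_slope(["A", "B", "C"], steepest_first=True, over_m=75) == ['A', 'C', 'B']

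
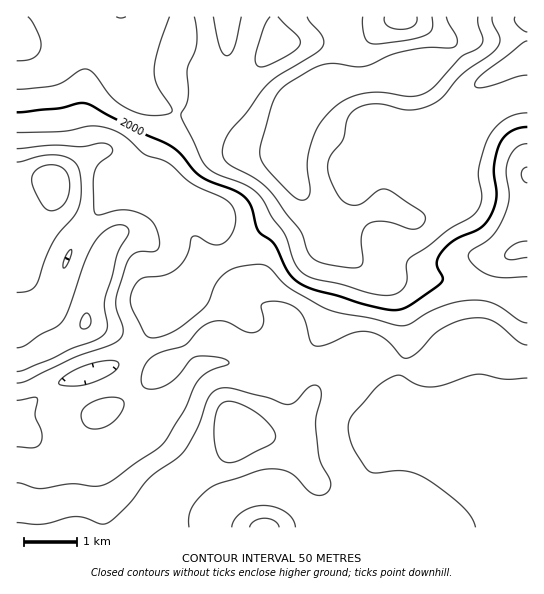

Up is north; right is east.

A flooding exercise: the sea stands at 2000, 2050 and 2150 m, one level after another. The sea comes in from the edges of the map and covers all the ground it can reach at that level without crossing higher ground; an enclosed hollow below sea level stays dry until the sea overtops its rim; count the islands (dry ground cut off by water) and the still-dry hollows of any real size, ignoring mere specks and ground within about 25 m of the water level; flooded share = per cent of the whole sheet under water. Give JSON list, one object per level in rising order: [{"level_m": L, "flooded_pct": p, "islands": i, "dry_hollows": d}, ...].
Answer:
[{"level_m": 2000, "flooded_pct": 36, "islands": 0, "dry_hollows": 0}, {"level_m": 2050, "flooded_pct": 44, "islands": 0, "dry_hollows": 0}, {"level_m": 2150, "flooded_pct": 89, "islands": 0, "dry_hollows": 0}]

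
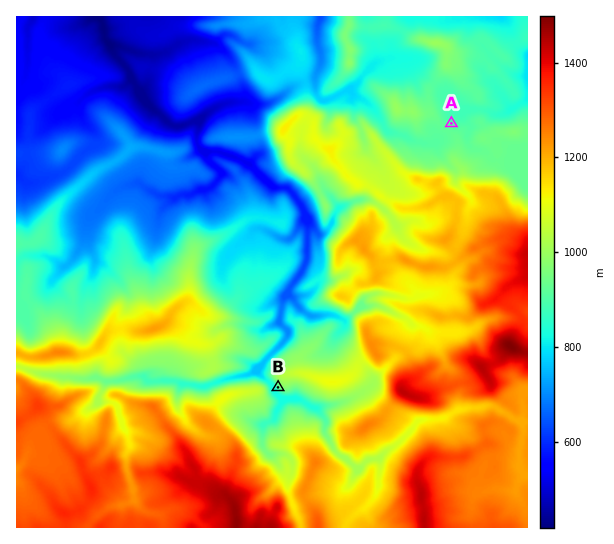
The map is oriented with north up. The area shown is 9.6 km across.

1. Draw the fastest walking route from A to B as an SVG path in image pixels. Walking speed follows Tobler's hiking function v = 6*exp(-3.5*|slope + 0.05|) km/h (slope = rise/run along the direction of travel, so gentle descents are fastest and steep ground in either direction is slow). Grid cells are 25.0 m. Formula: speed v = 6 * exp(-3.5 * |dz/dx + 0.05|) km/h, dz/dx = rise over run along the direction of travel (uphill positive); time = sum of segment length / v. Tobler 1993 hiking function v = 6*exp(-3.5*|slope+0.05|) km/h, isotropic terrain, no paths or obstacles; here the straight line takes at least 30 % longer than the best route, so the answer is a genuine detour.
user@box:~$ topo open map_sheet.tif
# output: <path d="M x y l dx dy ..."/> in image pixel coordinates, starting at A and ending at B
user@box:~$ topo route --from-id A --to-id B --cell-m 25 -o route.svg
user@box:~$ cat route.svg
<path d="M451 123l7 14 0 21 4 8 0 7-4 8 0 4 1 2 3 3 1 3 4 4 2 2 0 10-2 2 0 8-1 3 0 3-5 10 0 4-2 3 0 1-4 8 0 7-1 3 0 2-3 6-5 5-31 16-2 5-3 2-15 0-2-2-4 0-3-1-12 0-3 1-5 0-3 2-5 5-4 8 1 3-2 4 0 14-3 6-13 13-8 4-36 0-8 4-3 3-3 5-6 7-2 2 7 12"/>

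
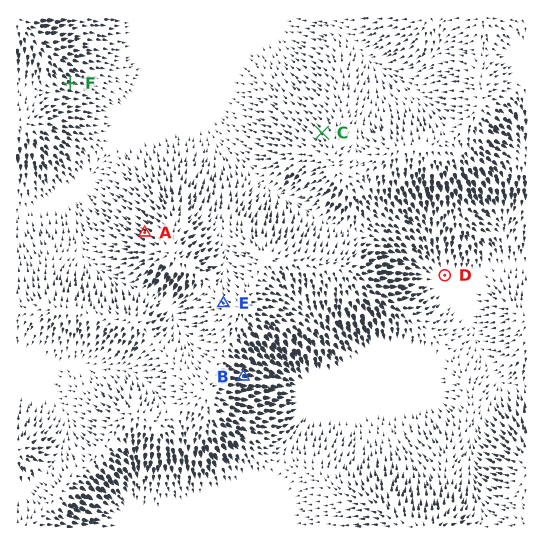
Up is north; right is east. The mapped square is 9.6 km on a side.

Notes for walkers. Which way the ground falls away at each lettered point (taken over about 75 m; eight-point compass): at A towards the NW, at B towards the E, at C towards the NW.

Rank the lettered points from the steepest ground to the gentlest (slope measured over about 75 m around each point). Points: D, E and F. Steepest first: F E D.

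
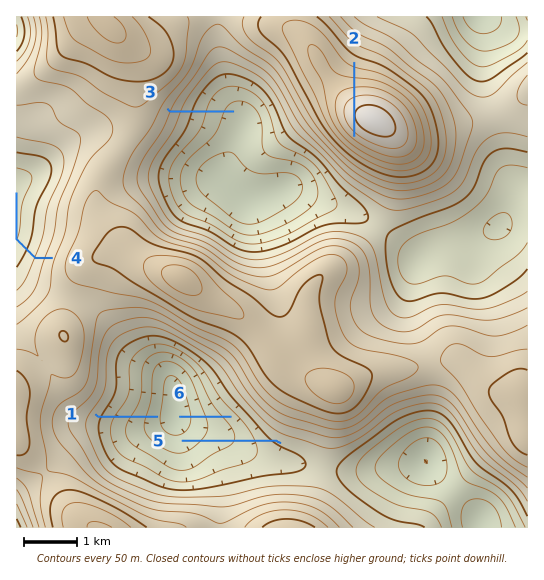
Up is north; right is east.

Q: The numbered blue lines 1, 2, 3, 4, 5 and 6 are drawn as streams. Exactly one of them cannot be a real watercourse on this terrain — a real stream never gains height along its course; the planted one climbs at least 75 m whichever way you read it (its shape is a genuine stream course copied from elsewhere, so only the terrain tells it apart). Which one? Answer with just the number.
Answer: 2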